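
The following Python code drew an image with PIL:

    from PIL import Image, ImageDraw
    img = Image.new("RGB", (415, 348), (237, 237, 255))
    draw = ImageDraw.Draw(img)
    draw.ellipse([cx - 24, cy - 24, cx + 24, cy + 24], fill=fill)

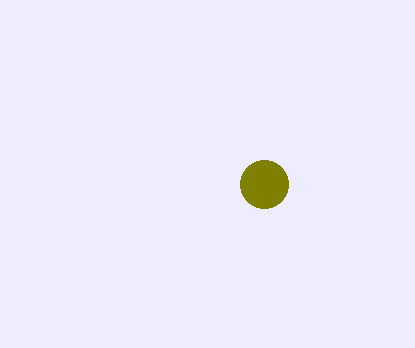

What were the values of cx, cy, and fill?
cx = 264; cy = 184; fill = 'olive'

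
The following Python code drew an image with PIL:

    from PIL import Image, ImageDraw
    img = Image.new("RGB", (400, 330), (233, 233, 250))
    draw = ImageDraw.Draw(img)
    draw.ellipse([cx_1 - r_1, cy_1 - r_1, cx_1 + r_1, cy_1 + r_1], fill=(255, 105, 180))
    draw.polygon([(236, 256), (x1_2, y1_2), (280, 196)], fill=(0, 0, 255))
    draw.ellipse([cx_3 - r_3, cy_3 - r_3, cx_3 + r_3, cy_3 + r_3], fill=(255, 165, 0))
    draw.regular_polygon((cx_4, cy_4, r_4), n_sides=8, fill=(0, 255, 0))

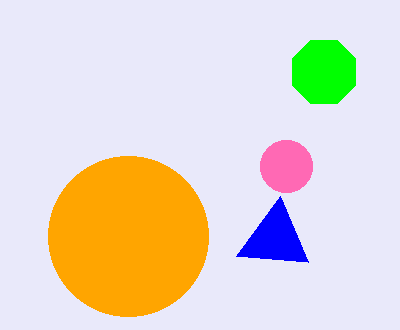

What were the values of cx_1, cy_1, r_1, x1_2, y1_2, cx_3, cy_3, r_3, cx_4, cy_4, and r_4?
cx_1 = 286; cy_1 = 166; r_1 = 26; x1_2 = 308; y1_2 = 262; cx_3 = 128; cy_3 = 236; r_3 = 80; cx_4 = 324; cy_4 = 72; r_4 = 34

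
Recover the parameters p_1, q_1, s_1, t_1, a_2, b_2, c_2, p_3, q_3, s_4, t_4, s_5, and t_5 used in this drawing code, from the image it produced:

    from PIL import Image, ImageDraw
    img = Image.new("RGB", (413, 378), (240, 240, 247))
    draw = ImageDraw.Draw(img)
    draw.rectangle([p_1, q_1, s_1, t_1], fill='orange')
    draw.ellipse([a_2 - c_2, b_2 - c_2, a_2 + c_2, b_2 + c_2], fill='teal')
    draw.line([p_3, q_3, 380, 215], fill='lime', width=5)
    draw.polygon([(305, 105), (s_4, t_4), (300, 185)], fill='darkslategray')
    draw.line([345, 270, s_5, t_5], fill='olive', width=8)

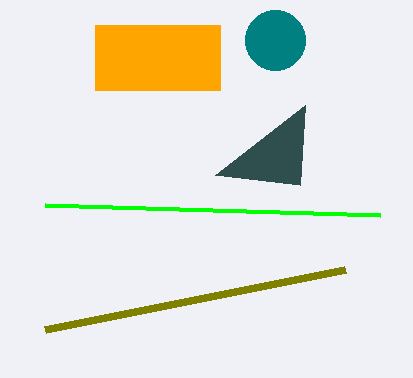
p_1 = 95
q_1 = 25
s_1 = 220
t_1 = 90
a_2 = 275
b_2 = 40
c_2 = 30
p_3 = 45
q_3 = 205
s_4 = 215
t_4 = 175
s_5 = 45
t_5 = 330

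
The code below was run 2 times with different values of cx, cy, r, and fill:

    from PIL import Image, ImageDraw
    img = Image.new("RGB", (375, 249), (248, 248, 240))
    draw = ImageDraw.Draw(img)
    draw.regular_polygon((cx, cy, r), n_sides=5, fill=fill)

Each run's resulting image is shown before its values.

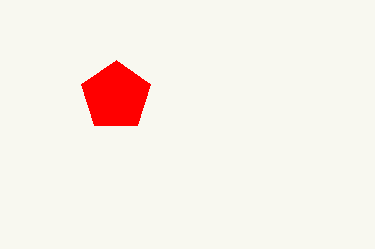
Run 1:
cx = 116, cy = 96, r = 36, fill = 'red'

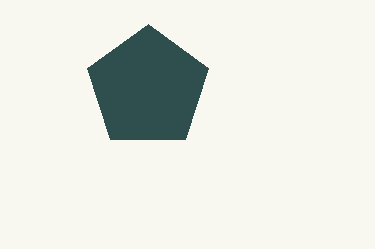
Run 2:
cx = 148
cy = 88
r = 64
fill = 'darkslategray'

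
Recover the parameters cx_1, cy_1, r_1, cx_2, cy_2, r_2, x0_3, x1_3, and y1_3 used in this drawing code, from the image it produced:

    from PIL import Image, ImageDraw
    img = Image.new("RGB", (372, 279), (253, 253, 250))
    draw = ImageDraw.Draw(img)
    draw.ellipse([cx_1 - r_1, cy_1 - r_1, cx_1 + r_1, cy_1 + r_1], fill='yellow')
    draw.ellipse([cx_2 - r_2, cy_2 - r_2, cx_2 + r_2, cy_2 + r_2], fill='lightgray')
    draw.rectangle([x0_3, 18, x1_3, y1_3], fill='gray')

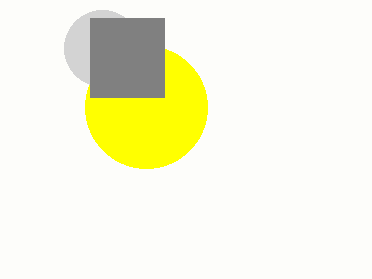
cx_1 = 146, cy_1 = 107, r_1 = 61, cx_2 = 102, cy_2 = 48, r_2 = 38, x0_3 = 90, x1_3 = 164, y1_3 = 97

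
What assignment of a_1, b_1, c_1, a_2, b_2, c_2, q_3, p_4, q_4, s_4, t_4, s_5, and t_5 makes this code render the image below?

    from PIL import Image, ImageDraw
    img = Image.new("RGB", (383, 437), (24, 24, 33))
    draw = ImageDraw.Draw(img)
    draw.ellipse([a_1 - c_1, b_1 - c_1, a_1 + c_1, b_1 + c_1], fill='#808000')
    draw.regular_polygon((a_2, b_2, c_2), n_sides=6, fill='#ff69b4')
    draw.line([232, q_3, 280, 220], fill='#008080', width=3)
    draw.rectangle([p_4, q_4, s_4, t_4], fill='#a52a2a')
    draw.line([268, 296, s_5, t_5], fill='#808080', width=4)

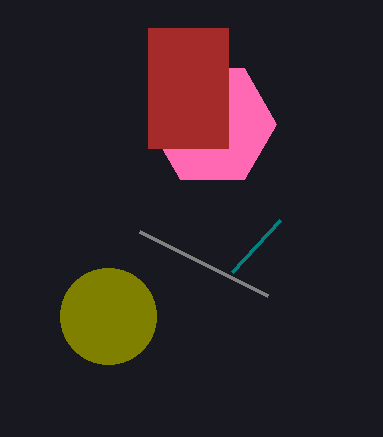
a_1 = 108; b_1 = 316; c_1 = 48; a_2 = 212; b_2 = 124; c_2 = 64; q_3 = 272; p_4 = 148; q_4 = 28; s_4 = 228; t_4 = 148; s_5 = 140; t_5 = 232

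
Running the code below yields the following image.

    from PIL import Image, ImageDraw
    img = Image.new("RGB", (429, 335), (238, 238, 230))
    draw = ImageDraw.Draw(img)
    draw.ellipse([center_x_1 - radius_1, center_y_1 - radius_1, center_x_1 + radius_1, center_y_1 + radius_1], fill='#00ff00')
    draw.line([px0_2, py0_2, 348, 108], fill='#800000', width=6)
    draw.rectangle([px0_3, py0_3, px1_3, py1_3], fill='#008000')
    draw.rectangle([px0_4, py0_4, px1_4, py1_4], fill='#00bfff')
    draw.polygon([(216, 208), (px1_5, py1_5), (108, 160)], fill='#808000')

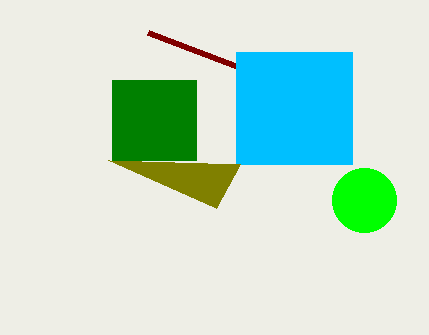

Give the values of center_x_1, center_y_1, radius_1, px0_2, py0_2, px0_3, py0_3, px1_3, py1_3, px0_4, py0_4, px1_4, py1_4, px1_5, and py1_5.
center_x_1 = 364, center_y_1 = 200, radius_1 = 32, px0_2 = 148, py0_2 = 32, px0_3 = 112, py0_3 = 80, px1_3 = 196, py1_3 = 160, px0_4 = 236, py0_4 = 52, px1_4 = 352, py1_4 = 164, px1_5 = 240, py1_5 = 164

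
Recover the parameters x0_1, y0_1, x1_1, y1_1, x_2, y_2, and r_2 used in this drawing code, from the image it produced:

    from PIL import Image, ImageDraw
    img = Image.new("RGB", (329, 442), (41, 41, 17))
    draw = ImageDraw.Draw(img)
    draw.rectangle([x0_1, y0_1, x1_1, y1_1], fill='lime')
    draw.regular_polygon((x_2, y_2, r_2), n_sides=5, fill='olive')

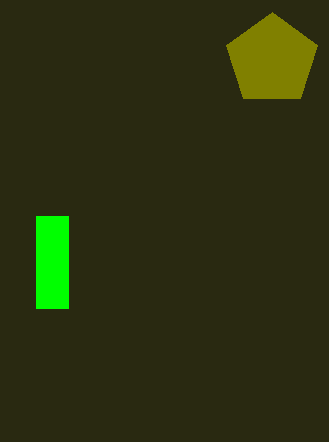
x0_1 = 36, y0_1 = 216, x1_1 = 68, y1_1 = 308, x_2 = 272, y_2 = 60, r_2 = 48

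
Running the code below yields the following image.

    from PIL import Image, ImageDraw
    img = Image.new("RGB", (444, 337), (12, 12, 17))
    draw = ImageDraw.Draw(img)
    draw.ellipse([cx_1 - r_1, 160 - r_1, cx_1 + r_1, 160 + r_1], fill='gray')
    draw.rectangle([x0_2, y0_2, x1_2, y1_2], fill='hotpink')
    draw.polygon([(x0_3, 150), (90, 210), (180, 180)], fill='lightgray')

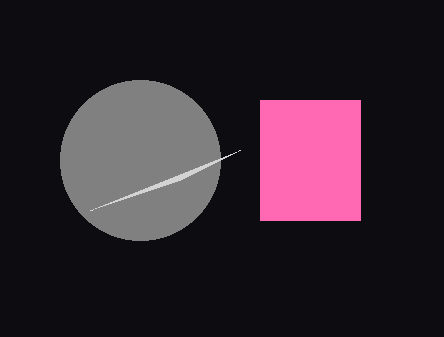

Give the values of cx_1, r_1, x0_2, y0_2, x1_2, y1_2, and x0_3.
cx_1 = 140, r_1 = 80, x0_2 = 260, y0_2 = 100, x1_2 = 360, y1_2 = 220, x0_3 = 240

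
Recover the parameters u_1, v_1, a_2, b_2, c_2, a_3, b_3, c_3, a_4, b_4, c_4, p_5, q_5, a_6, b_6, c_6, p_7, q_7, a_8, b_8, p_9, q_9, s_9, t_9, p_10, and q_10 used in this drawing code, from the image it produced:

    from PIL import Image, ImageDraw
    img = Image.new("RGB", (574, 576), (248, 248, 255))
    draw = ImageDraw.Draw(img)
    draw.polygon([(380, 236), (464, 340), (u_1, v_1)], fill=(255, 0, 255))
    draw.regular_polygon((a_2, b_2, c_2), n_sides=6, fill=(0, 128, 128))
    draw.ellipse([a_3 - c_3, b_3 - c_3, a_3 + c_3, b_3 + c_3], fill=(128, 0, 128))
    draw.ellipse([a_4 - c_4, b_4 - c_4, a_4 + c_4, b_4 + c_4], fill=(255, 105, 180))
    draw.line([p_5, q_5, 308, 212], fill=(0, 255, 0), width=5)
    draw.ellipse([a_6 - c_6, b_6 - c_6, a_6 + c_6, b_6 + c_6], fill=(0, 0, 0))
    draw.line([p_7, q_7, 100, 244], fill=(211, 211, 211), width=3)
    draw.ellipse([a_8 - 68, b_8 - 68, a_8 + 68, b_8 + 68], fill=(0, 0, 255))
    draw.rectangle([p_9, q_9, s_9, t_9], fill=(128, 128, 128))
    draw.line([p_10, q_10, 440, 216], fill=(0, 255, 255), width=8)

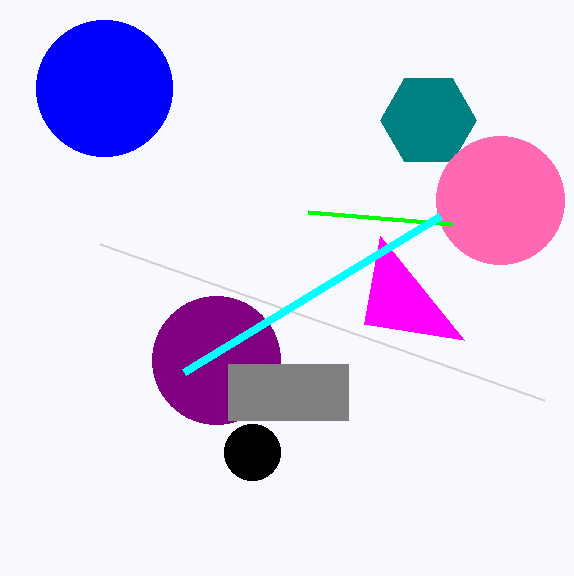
u_1 = 364; v_1 = 324; a_2 = 428; b_2 = 120; c_2 = 48; a_3 = 216; b_3 = 360; c_3 = 64; a_4 = 500; b_4 = 200; c_4 = 64; p_5 = 452; q_5 = 224; a_6 = 252; b_6 = 452; c_6 = 28; p_7 = 544; q_7 = 400; a_8 = 104; b_8 = 88; p_9 = 228; q_9 = 364; s_9 = 348; t_9 = 420; p_10 = 184; q_10 = 372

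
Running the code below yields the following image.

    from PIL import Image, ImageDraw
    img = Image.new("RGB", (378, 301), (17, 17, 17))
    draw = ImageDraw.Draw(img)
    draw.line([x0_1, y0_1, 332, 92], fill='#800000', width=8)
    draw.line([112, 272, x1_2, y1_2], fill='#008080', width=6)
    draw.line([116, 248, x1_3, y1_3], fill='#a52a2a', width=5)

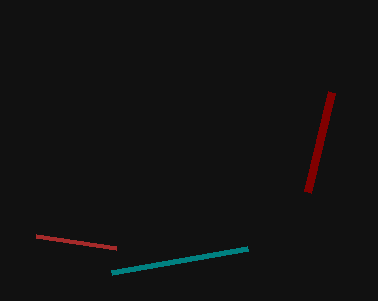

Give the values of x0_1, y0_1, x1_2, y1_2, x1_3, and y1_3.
x0_1 = 308
y0_1 = 192
x1_2 = 248
y1_2 = 248
x1_3 = 36
y1_3 = 236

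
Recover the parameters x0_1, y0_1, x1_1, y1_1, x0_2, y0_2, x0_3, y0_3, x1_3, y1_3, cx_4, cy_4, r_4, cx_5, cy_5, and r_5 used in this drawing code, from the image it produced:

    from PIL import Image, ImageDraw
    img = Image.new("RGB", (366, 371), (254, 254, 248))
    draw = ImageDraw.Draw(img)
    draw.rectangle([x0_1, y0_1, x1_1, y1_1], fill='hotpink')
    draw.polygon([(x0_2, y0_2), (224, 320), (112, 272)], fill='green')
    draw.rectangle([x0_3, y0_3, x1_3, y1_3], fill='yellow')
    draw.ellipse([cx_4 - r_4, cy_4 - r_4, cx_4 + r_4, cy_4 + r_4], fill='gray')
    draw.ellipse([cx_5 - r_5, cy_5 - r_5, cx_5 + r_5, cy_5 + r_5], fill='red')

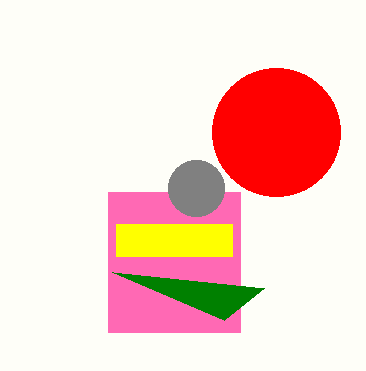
x0_1 = 108; y0_1 = 192; x1_1 = 240; y1_1 = 332; x0_2 = 264; y0_2 = 288; x0_3 = 116; y0_3 = 224; x1_3 = 232; y1_3 = 256; cx_4 = 196; cy_4 = 188; r_4 = 28; cx_5 = 276; cy_5 = 132; r_5 = 64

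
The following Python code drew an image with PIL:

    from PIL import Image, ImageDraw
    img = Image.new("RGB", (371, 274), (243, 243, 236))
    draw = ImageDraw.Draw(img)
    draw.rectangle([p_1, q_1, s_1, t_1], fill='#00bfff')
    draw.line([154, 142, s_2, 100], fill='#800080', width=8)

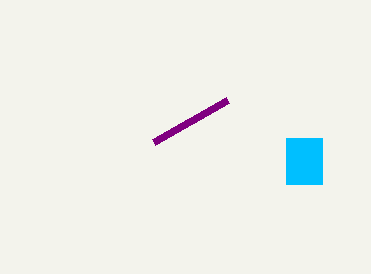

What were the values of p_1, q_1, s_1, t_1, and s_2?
p_1 = 286, q_1 = 138, s_1 = 322, t_1 = 184, s_2 = 228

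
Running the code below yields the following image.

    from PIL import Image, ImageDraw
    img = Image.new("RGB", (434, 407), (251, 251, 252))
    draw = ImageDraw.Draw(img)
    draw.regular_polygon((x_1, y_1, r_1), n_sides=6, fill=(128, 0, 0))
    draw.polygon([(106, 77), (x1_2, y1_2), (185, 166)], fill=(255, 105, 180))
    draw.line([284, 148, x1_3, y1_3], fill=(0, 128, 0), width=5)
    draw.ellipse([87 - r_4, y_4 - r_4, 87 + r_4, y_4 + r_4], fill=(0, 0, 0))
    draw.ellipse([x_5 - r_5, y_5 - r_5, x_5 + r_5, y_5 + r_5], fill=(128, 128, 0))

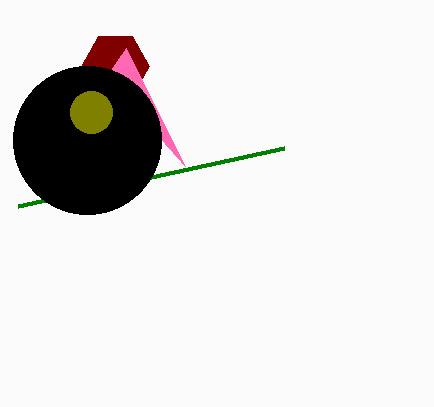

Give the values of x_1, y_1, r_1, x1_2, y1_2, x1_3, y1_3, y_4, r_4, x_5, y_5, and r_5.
x_1 = 115; y_1 = 66; r_1 = 34; x1_2 = 126; y1_2 = 48; x1_3 = 18; y1_3 = 206; y_4 = 140; r_4 = 74; x_5 = 91; y_5 = 112; r_5 = 21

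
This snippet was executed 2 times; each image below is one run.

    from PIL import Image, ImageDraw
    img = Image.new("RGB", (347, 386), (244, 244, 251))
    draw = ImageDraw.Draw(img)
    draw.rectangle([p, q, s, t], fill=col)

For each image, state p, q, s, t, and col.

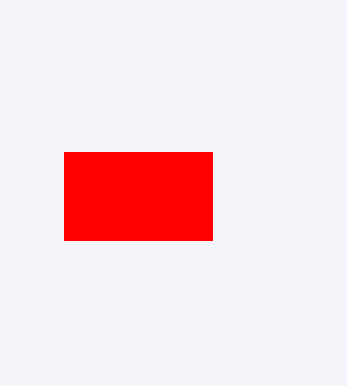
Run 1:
p = 64
q = 152
s = 212
t = 240
col = 'red'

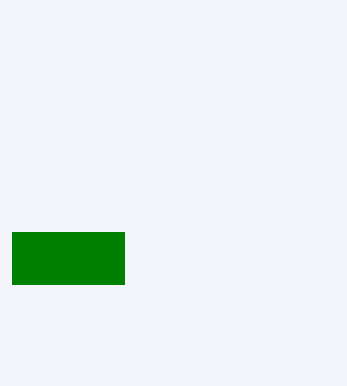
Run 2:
p = 12, q = 232, s = 124, t = 284, col = 'green'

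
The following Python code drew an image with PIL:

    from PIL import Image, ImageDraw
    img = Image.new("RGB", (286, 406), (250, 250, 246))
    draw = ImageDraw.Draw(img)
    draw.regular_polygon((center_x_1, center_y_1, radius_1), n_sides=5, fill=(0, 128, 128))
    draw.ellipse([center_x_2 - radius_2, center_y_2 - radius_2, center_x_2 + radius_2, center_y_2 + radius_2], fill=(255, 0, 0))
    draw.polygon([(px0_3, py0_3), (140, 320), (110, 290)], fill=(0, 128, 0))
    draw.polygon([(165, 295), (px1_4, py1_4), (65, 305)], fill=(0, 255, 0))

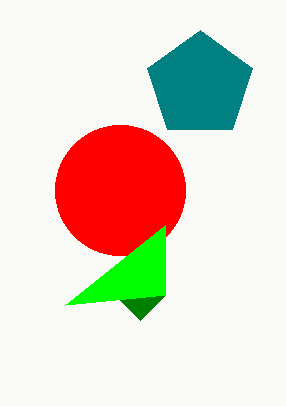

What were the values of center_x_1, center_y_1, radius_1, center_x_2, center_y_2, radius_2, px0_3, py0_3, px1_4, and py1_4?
center_x_1 = 200
center_y_1 = 85
radius_1 = 55
center_x_2 = 120
center_y_2 = 190
radius_2 = 65
px0_3 = 165
py0_3 = 295
px1_4 = 165
py1_4 = 225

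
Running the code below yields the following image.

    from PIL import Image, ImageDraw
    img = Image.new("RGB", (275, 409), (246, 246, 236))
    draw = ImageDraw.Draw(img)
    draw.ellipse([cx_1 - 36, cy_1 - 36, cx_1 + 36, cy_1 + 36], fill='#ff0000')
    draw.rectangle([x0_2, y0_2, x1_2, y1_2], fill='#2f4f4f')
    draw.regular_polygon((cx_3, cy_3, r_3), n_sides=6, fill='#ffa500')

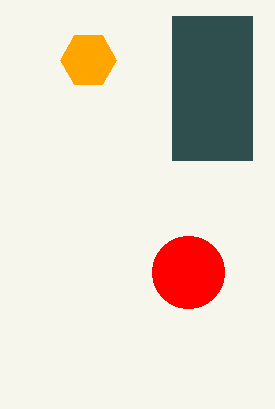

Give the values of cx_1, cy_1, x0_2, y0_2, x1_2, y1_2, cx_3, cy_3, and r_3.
cx_1 = 188
cy_1 = 272
x0_2 = 172
y0_2 = 16
x1_2 = 252
y1_2 = 160
cx_3 = 88
cy_3 = 60
r_3 = 28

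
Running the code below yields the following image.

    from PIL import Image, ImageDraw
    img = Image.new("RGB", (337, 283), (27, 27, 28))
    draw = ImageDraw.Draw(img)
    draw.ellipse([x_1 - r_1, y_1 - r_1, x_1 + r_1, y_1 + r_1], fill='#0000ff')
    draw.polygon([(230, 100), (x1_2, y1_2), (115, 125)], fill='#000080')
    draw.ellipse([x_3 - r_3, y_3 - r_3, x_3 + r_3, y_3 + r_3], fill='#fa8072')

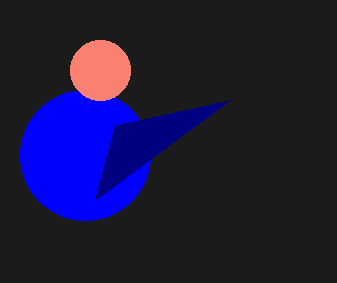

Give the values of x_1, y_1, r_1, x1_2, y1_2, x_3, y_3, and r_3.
x_1 = 85
y_1 = 155
r_1 = 65
x1_2 = 95
y1_2 = 200
x_3 = 100
y_3 = 70
r_3 = 30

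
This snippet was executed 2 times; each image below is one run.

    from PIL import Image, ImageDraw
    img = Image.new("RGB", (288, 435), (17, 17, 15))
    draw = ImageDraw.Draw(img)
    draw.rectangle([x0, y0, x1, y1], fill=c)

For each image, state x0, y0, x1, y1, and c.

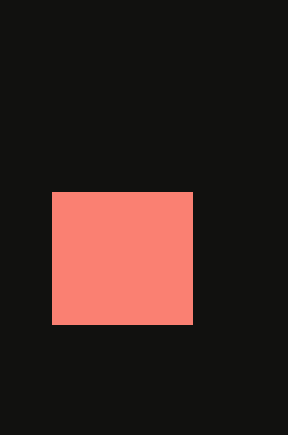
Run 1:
x0 = 52
y0 = 192
x1 = 192
y1 = 324
c = 'salmon'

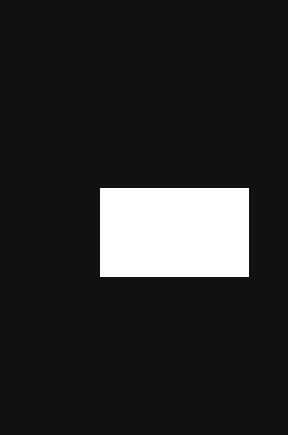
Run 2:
x0 = 100, y0 = 188, x1 = 248, y1 = 276, c = 'white'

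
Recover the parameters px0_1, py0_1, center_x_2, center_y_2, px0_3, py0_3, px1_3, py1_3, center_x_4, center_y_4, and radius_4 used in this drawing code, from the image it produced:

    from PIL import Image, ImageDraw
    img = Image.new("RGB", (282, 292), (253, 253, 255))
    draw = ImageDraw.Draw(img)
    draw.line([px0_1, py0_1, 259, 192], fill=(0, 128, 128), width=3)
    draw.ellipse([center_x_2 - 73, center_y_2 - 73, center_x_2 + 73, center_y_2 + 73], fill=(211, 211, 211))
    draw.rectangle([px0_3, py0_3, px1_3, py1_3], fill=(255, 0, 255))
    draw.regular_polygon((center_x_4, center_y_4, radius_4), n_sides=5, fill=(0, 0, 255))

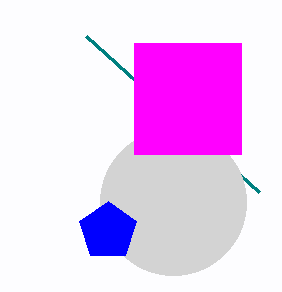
px0_1 = 86, py0_1 = 36, center_x_2 = 173, center_y_2 = 202, px0_3 = 134, py0_3 = 43, px1_3 = 241, py1_3 = 154, center_x_4 = 108, center_y_4 = 231, radius_4 = 30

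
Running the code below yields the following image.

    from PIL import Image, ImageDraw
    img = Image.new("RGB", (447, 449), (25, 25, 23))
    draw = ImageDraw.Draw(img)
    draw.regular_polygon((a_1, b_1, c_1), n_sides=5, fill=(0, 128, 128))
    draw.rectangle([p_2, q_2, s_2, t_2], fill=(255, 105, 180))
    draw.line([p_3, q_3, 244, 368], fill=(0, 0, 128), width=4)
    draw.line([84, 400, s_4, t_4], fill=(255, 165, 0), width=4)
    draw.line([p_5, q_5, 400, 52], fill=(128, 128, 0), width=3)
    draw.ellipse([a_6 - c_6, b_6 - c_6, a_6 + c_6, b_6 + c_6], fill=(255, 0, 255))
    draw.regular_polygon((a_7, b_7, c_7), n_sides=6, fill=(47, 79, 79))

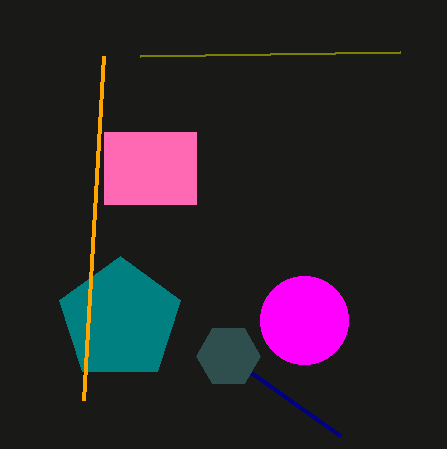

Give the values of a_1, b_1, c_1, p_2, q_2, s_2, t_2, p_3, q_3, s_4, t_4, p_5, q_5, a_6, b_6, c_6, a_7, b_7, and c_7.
a_1 = 120; b_1 = 320; c_1 = 64; p_2 = 104; q_2 = 132; s_2 = 196; t_2 = 204; p_3 = 340; q_3 = 436; s_4 = 104; t_4 = 56; p_5 = 140; q_5 = 56; a_6 = 304; b_6 = 320; c_6 = 44; a_7 = 228; b_7 = 356; c_7 = 32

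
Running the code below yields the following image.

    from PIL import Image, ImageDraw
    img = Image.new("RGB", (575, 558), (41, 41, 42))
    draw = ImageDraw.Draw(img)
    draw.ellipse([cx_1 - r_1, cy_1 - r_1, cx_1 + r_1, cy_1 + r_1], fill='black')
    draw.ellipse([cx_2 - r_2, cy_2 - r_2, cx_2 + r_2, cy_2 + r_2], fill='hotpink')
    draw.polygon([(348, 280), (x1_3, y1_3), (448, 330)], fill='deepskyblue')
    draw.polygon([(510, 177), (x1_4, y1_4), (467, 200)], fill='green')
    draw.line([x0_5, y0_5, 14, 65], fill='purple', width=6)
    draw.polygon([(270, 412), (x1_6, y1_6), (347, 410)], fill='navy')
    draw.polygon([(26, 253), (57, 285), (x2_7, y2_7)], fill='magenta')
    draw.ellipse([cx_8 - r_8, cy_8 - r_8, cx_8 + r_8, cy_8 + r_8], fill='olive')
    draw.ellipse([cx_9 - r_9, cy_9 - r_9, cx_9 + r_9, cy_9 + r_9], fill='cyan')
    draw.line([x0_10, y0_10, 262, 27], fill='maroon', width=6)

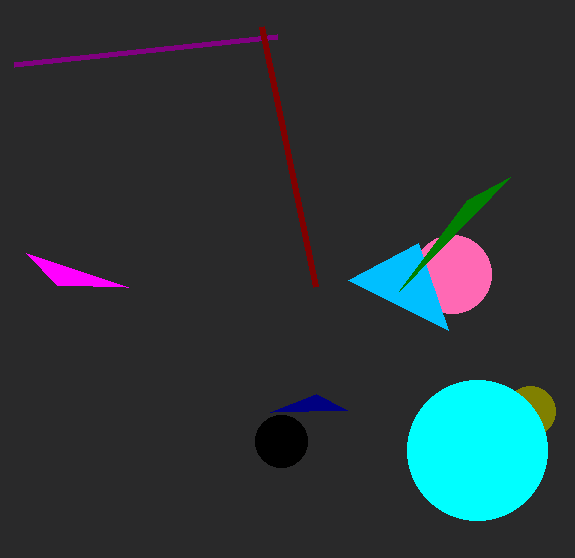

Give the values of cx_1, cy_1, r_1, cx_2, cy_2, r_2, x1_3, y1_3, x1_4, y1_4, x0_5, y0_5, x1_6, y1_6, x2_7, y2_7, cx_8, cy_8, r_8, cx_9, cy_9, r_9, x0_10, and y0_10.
cx_1 = 281; cy_1 = 441; r_1 = 26; cx_2 = 452; cy_2 = 274; r_2 = 39; x1_3 = 418; y1_3 = 243; x1_4 = 399; y1_4 = 291; x0_5 = 277; y0_5 = 37; x1_6 = 316; y1_6 = 394; x2_7 = 128; y2_7 = 287; cx_8 = 530; cy_8 = 411; r_8 = 25; cx_9 = 477; cy_9 = 450; r_9 = 70; x0_10 = 316; y0_10 = 287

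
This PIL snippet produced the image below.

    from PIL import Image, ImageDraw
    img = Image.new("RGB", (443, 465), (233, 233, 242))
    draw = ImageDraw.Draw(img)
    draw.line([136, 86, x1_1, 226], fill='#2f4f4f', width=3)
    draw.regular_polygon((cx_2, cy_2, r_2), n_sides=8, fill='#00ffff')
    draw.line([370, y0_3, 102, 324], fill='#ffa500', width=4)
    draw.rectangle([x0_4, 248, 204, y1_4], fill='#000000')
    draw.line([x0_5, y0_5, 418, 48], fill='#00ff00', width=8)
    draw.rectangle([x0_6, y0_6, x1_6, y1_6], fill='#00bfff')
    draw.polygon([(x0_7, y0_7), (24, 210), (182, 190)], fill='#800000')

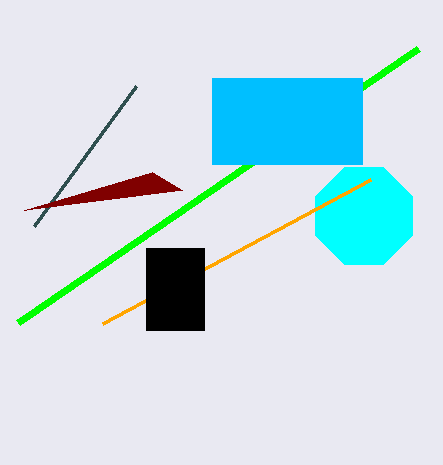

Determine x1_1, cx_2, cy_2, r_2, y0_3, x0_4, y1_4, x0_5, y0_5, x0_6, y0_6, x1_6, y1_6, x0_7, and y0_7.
x1_1 = 34; cx_2 = 364; cy_2 = 216; r_2 = 52; y0_3 = 180; x0_4 = 146; y1_4 = 330; x0_5 = 18; y0_5 = 322; x0_6 = 212; y0_6 = 78; x1_6 = 362; y1_6 = 164; x0_7 = 152; y0_7 = 172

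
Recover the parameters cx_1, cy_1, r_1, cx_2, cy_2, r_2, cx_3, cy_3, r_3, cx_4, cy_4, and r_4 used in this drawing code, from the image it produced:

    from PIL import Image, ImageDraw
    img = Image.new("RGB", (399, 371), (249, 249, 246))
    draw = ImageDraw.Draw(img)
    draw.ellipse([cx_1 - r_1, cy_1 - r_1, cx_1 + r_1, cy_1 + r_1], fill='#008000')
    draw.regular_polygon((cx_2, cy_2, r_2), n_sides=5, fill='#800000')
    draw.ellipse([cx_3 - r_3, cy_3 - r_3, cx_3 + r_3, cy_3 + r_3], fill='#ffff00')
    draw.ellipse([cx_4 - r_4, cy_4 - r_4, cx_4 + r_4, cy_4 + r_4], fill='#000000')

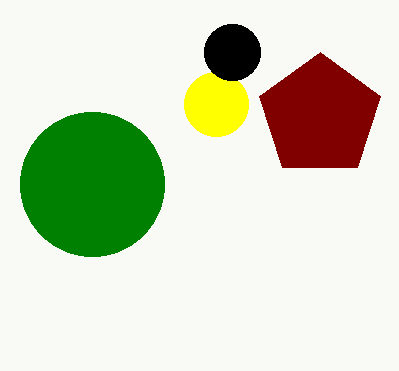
cx_1 = 92, cy_1 = 184, r_1 = 72, cx_2 = 320, cy_2 = 116, r_2 = 64, cx_3 = 216, cy_3 = 104, r_3 = 32, cx_4 = 232, cy_4 = 52, r_4 = 28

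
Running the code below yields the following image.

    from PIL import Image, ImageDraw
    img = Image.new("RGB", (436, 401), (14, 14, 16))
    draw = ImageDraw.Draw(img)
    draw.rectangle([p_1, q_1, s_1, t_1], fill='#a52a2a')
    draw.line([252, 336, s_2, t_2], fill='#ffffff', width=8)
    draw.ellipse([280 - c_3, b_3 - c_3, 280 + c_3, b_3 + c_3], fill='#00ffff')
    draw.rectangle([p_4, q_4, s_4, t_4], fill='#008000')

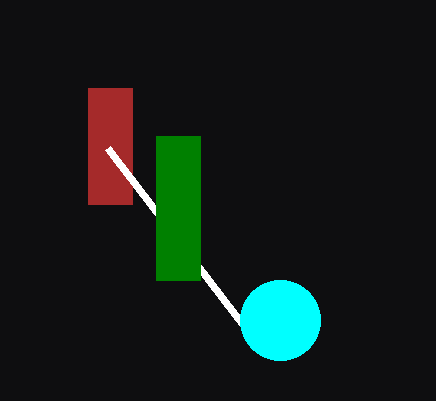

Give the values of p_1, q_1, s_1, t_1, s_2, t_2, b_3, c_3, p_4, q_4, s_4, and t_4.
p_1 = 88, q_1 = 88, s_1 = 132, t_1 = 204, s_2 = 108, t_2 = 148, b_3 = 320, c_3 = 40, p_4 = 156, q_4 = 136, s_4 = 200, t_4 = 280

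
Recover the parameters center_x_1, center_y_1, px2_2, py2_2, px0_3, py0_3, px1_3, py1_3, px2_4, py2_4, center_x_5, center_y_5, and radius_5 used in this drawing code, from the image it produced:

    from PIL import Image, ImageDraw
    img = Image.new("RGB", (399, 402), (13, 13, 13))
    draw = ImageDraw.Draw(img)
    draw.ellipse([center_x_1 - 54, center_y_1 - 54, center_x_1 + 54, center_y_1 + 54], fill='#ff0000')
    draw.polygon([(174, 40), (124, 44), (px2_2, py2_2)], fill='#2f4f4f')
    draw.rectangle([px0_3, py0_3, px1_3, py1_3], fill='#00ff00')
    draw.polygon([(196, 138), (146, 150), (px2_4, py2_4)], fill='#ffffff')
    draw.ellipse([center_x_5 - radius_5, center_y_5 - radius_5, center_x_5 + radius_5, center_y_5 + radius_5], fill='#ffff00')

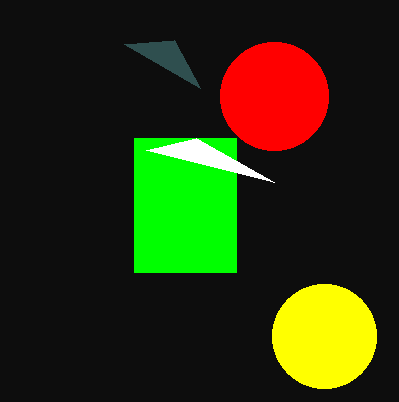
center_x_1 = 274; center_y_1 = 96; px2_2 = 200; py2_2 = 88; px0_3 = 134; py0_3 = 138; px1_3 = 236; py1_3 = 272; px2_4 = 274; py2_4 = 182; center_x_5 = 324; center_y_5 = 336; radius_5 = 52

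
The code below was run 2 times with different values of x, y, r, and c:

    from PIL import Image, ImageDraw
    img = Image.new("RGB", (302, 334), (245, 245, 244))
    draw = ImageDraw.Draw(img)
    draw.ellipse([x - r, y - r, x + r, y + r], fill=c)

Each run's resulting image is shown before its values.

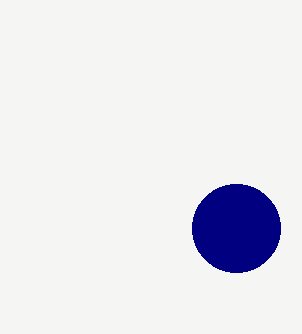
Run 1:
x = 236; y = 228; r = 44; c = 'navy'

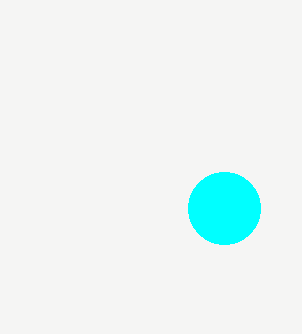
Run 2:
x = 224
y = 208
r = 36
c = 'cyan'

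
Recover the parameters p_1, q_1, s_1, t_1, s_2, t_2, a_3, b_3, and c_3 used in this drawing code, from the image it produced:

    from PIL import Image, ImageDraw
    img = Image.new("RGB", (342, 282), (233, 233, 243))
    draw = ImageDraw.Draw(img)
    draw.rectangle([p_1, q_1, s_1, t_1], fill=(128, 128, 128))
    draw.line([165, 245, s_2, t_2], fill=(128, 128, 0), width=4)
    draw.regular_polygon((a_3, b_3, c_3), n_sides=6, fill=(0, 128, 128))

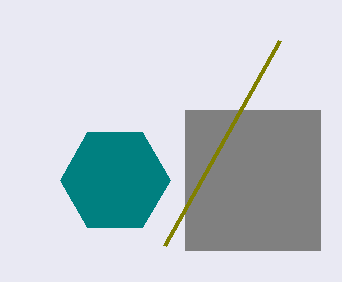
p_1 = 185
q_1 = 110
s_1 = 320
t_1 = 250
s_2 = 280
t_2 = 40
a_3 = 115
b_3 = 180
c_3 = 55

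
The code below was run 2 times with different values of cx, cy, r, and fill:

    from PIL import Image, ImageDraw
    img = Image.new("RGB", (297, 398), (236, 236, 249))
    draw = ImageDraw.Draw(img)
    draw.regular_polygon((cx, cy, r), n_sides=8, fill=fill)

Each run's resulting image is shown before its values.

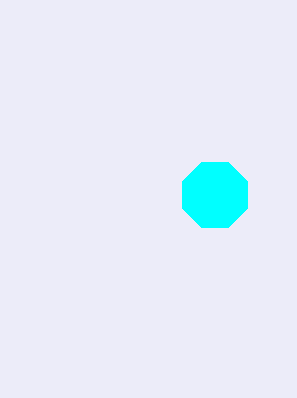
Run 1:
cx = 215, cy = 195, r = 35, fill = 'cyan'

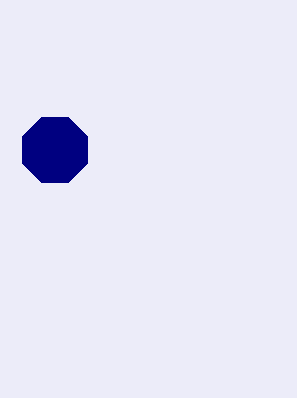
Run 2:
cx = 55
cy = 150
r = 35
fill = 'navy'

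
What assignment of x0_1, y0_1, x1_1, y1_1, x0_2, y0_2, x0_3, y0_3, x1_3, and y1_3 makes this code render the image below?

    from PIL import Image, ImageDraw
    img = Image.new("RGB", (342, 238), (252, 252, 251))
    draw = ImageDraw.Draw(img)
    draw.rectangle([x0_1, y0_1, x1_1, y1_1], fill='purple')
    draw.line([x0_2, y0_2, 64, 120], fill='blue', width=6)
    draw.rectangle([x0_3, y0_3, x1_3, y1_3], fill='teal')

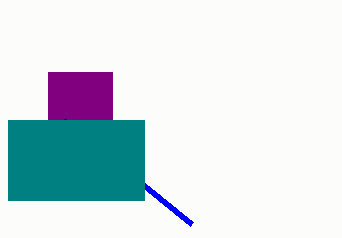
x0_1 = 48, y0_1 = 72, x1_1 = 112, y1_1 = 120, x0_2 = 192, y0_2 = 224, x0_3 = 8, y0_3 = 120, x1_3 = 144, y1_3 = 200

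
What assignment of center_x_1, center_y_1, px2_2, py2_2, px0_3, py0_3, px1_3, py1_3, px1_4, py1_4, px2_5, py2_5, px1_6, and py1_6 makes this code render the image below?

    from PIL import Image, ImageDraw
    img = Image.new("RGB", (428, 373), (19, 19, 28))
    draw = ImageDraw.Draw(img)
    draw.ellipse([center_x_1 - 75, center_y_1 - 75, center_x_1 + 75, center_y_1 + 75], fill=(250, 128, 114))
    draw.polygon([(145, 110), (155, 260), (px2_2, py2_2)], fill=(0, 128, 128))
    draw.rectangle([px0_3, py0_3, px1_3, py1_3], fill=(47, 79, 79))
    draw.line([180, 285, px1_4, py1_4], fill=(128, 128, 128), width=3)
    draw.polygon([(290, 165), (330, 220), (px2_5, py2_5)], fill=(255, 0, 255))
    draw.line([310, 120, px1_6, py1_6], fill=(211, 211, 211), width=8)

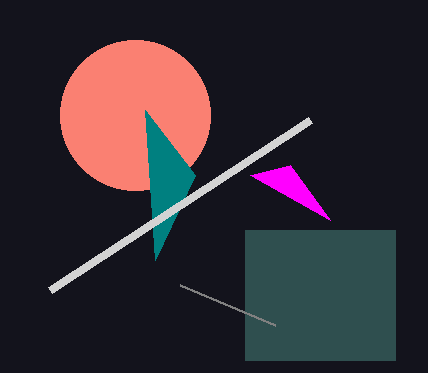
center_x_1 = 135, center_y_1 = 115, px2_2 = 195, py2_2 = 175, px0_3 = 245, py0_3 = 230, px1_3 = 395, py1_3 = 360, px1_4 = 275, py1_4 = 325, px2_5 = 250, py2_5 = 175, px1_6 = 50, py1_6 = 290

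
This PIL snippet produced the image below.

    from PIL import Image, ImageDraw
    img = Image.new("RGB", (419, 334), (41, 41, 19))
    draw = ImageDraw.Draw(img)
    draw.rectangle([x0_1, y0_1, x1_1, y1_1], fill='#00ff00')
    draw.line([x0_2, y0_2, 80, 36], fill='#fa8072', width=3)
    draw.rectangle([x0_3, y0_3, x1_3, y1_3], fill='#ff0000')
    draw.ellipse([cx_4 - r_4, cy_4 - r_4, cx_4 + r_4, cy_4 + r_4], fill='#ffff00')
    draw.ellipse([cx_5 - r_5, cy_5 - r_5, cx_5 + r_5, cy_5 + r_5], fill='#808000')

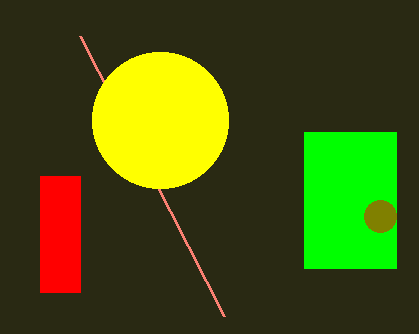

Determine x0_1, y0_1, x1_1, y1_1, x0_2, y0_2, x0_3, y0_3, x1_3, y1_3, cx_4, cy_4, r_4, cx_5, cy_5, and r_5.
x0_1 = 304; y0_1 = 132; x1_1 = 396; y1_1 = 268; x0_2 = 224; y0_2 = 316; x0_3 = 40; y0_3 = 176; x1_3 = 80; y1_3 = 292; cx_4 = 160; cy_4 = 120; r_4 = 68; cx_5 = 380; cy_5 = 216; r_5 = 16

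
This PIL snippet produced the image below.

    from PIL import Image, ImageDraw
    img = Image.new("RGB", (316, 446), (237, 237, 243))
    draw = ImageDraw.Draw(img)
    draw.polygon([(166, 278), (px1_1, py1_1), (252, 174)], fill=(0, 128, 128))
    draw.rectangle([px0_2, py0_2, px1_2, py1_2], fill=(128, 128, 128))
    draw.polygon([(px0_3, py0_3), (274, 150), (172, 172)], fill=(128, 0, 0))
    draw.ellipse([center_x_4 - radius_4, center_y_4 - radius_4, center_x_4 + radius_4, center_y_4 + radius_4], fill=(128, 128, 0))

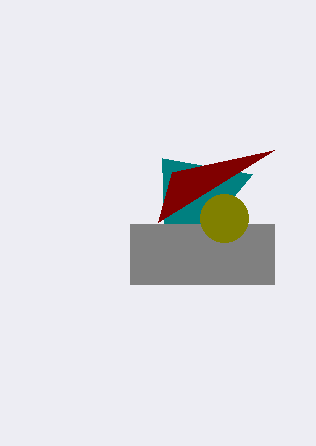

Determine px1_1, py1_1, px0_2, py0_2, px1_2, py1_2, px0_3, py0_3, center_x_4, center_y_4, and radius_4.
px1_1 = 162, py1_1 = 158, px0_2 = 130, py0_2 = 224, px1_2 = 274, py1_2 = 284, px0_3 = 158, py0_3 = 222, center_x_4 = 224, center_y_4 = 218, radius_4 = 24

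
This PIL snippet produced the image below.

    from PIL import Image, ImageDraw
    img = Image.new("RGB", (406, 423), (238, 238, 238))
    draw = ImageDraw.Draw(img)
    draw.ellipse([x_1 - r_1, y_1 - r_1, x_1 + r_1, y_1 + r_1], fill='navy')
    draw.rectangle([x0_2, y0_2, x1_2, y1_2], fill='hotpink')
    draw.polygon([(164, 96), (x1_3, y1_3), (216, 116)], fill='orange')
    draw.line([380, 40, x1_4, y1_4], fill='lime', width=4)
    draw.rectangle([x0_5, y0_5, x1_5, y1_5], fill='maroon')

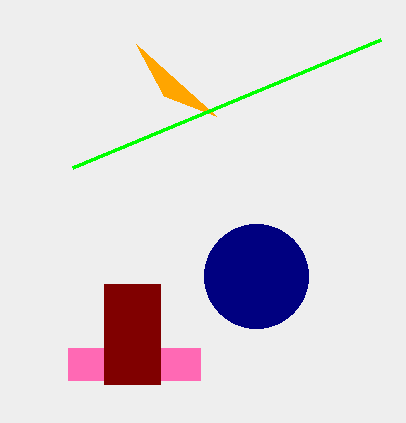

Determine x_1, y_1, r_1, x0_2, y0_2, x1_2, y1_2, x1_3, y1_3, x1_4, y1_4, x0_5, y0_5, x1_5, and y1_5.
x_1 = 256; y_1 = 276; r_1 = 52; x0_2 = 68; y0_2 = 348; x1_2 = 200; y1_2 = 380; x1_3 = 136; y1_3 = 44; x1_4 = 72; y1_4 = 168; x0_5 = 104; y0_5 = 284; x1_5 = 160; y1_5 = 384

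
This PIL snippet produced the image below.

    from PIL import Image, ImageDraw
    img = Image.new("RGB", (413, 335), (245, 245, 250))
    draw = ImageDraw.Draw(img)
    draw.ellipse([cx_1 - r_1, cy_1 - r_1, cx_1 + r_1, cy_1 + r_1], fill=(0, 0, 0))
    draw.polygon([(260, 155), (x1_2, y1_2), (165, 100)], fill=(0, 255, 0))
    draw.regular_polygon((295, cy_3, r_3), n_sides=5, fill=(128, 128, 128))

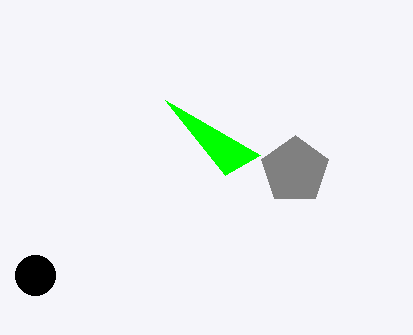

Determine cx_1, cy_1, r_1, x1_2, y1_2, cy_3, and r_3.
cx_1 = 35; cy_1 = 275; r_1 = 20; x1_2 = 225; y1_2 = 175; cy_3 = 170; r_3 = 35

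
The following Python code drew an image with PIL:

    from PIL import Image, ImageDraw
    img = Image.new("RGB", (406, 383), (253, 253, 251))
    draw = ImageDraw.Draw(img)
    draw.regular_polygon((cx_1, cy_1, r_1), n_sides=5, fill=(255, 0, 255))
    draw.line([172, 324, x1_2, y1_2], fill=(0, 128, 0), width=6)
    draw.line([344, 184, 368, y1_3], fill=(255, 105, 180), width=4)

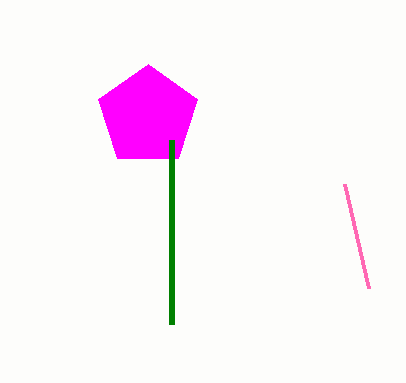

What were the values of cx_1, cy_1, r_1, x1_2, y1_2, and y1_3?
cx_1 = 148
cy_1 = 116
r_1 = 52
x1_2 = 172
y1_2 = 140
y1_3 = 288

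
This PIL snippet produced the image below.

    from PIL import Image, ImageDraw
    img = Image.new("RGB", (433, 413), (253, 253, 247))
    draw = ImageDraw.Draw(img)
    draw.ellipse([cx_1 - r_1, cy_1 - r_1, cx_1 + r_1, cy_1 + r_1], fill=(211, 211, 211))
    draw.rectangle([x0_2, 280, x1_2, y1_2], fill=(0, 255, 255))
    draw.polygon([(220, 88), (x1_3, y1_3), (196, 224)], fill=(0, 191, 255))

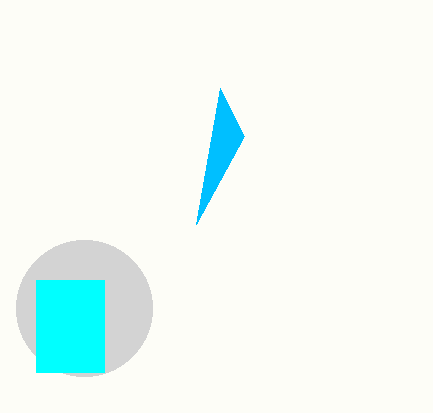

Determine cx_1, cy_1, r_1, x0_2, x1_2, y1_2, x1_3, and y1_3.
cx_1 = 84, cy_1 = 308, r_1 = 68, x0_2 = 36, x1_2 = 104, y1_2 = 372, x1_3 = 244, y1_3 = 136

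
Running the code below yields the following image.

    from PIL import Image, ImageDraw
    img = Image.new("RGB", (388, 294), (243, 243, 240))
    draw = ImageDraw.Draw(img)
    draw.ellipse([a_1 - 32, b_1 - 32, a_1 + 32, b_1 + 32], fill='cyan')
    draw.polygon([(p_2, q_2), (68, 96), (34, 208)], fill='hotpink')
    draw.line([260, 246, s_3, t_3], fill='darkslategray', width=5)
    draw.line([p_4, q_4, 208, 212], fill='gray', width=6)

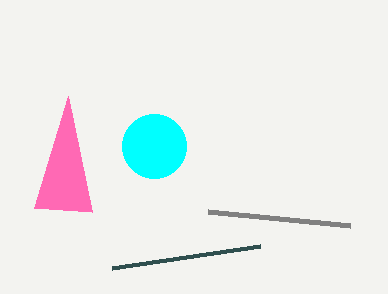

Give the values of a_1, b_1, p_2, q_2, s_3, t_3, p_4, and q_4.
a_1 = 154, b_1 = 146, p_2 = 92, q_2 = 212, s_3 = 112, t_3 = 268, p_4 = 350, q_4 = 226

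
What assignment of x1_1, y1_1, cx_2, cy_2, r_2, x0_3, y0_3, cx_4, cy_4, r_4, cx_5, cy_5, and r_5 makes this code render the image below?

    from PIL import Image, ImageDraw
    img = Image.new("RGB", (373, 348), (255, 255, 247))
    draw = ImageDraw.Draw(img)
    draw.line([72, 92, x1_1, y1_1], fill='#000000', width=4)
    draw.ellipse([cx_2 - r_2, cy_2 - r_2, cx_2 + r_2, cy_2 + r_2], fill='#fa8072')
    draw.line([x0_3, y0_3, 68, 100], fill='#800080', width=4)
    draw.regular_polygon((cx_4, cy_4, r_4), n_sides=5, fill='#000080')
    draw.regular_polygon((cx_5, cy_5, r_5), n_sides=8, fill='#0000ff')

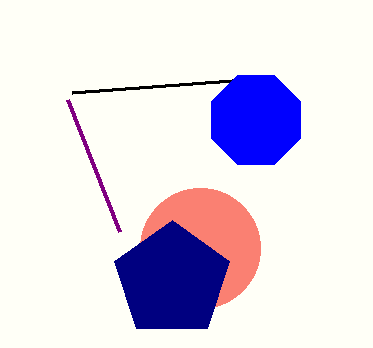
x1_1 = 232, y1_1 = 80, cx_2 = 200, cy_2 = 248, r_2 = 60, x0_3 = 120, y0_3 = 232, cx_4 = 172, cy_4 = 280, r_4 = 60, cx_5 = 256, cy_5 = 120, r_5 = 48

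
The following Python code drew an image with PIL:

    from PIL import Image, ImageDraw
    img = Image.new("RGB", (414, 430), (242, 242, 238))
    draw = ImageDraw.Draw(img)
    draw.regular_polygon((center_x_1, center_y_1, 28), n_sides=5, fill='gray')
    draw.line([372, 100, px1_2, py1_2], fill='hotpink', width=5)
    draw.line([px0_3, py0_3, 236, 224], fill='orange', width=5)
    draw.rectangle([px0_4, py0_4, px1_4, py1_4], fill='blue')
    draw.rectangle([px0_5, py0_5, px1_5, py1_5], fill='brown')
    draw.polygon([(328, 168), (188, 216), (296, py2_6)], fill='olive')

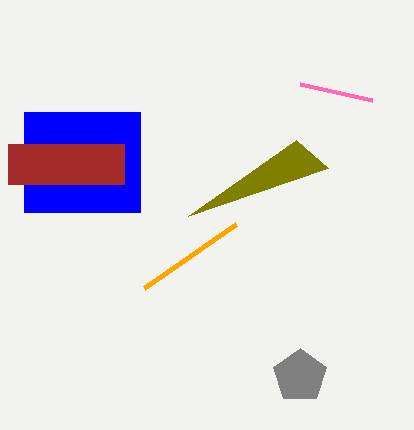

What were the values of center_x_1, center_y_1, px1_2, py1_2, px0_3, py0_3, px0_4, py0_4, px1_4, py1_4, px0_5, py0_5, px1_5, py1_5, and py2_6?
center_x_1 = 300; center_y_1 = 376; px1_2 = 300; py1_2 = 84; px0_3 = 144; py0_3 = 288; px0_4 = 24; py0_4 = 112; px1_4 = 140; py1_4 = 212; px0_5 = 8; py0_5 = 144; px1_5 = 124; py1_5 = 184; py2_6 = 140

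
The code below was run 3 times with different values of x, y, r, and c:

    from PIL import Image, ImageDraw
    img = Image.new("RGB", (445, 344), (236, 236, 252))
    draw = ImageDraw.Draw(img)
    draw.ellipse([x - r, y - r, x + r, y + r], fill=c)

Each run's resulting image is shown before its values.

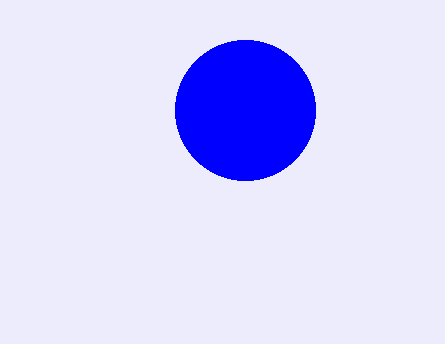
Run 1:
x = 245, y = 110, r = 70, c = 'blue'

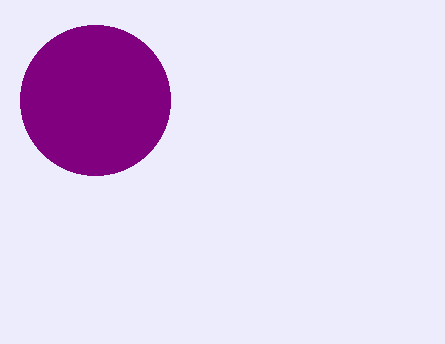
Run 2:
x = 95; y = 100; r = 75; c = 'purple'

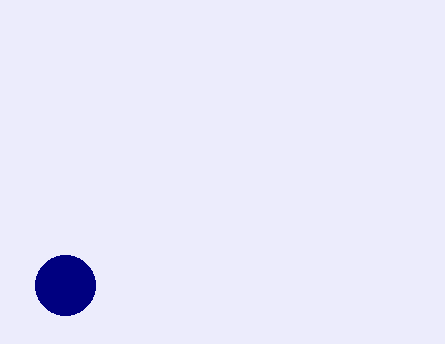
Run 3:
x = 65; y = 285; r = 30; c = 'navy'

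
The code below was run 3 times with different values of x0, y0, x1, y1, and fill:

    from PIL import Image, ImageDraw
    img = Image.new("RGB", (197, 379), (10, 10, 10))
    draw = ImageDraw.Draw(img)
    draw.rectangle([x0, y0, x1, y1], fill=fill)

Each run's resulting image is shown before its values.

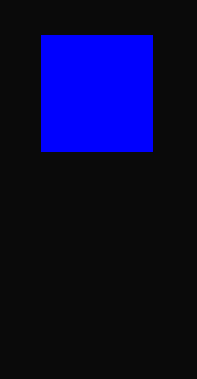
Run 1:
x0 = 41, y0 = 35, x1 = 152, y1 = 151, fill = 'blue'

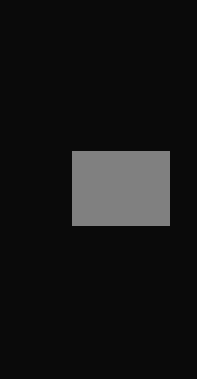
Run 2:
x0 = 72, y0 = 151, x1 = 169, y1 = 225, fill = 'gray'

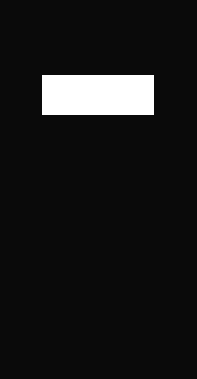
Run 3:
x0 = 42
y0 = 75
x1 = 153
y1 = 114
fill = 'white'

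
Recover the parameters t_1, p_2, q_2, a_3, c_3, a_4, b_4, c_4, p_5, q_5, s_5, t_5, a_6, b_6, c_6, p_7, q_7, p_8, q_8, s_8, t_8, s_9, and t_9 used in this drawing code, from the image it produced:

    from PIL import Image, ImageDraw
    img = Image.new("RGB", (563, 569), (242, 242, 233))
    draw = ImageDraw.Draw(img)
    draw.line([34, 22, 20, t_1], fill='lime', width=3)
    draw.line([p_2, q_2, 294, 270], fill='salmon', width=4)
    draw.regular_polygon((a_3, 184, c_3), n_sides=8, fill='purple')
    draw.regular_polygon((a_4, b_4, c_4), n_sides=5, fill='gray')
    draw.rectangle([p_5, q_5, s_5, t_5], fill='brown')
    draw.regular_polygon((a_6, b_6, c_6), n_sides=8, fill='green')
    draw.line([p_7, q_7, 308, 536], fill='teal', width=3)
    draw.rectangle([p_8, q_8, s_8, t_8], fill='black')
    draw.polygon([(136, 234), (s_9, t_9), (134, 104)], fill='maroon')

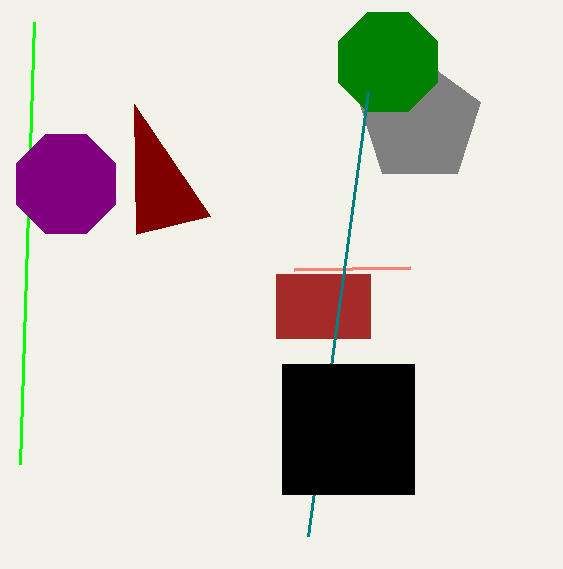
t_1 = 464; p_2 = 410; q_2 = 268; a_3 = 66; c_3 = 54; a_4 = 420; b_4 = 122; c_4 = 64; p_5 = 276; q_5 = 274; s_5 = 370; t_5 = 338; a_6 = 388; b_6 = 62; c_6 = 54; p_7 = 368; q_7 = 92; p_8 = 282; q_8 = 364; s_8 = 414; t_8 = 494; s_9 = 210; t_9 = 216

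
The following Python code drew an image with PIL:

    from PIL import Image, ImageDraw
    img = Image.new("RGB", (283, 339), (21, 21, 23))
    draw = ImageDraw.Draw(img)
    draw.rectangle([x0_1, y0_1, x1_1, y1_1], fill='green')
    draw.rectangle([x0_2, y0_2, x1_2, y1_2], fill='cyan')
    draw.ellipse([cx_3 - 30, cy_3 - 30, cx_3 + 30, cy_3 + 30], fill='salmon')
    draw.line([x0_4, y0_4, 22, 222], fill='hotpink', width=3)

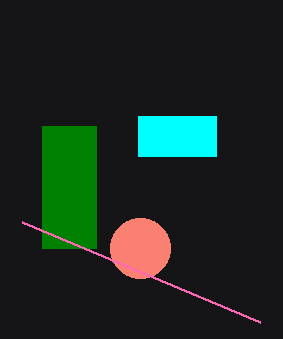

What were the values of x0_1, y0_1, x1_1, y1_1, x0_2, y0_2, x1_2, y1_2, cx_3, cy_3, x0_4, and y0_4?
x0_1 = 42
y0_1 = 126
x1_1 = 96
y1_1 = 248
x0_2 = 138
y0_2 = 116
x1_2 = 216
y1_2 = 156
cx_3 = 140
cy_3 = 248
x0_4 = 260
y0_4 = 322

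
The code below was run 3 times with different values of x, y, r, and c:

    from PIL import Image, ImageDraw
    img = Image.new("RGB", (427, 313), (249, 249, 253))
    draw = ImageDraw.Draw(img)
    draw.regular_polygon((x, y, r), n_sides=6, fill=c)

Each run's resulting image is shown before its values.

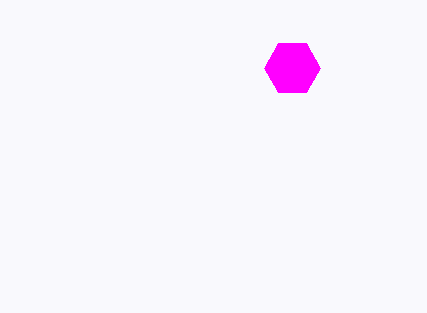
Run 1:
x = 292, y = 68, r = 28, c = 'magenta'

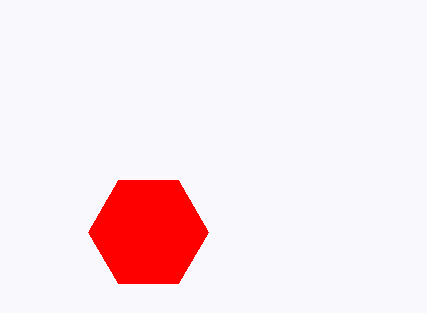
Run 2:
x = 148
y = 232
r = 60
c = 'red'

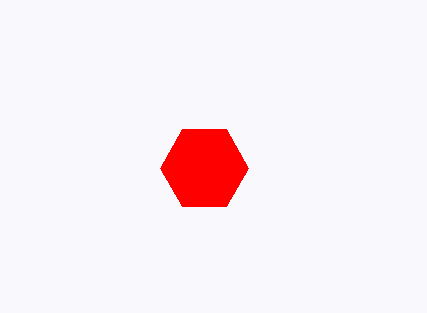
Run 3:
x = 204, y = 168, r = 44, c = 'red'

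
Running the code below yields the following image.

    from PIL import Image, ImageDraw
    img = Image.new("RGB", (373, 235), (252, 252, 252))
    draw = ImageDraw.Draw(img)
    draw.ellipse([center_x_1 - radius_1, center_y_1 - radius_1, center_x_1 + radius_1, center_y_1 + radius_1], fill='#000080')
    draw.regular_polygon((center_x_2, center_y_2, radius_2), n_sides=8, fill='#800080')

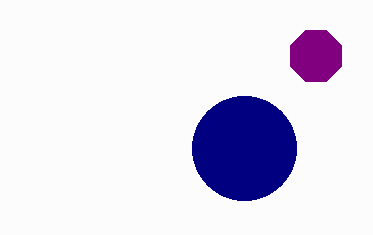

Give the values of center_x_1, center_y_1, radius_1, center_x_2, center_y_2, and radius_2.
center_x_1 = 244, center_y_1 = 148, radius_1 = 52, center_x_2 = 316, center_y_2 = 56, radius_2 = 28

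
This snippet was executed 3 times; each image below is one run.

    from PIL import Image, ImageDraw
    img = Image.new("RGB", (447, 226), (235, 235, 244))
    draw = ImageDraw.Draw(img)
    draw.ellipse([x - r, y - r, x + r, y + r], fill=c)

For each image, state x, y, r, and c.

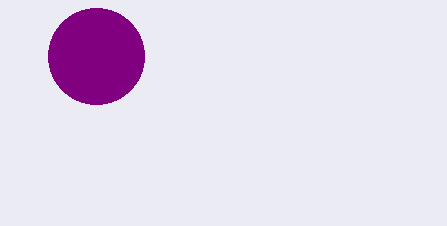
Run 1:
x = 96
y = 56
r = 48
c = 'purple'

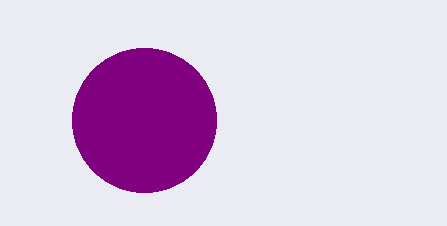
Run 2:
x = 144, y = 120, r = 72, c = 'purple'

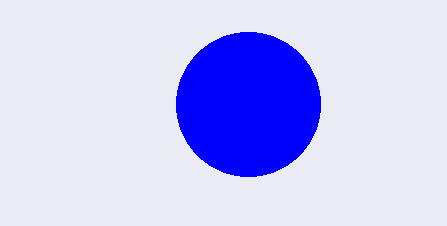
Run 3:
x = 248
y = 104
r = 72
c = 'blue'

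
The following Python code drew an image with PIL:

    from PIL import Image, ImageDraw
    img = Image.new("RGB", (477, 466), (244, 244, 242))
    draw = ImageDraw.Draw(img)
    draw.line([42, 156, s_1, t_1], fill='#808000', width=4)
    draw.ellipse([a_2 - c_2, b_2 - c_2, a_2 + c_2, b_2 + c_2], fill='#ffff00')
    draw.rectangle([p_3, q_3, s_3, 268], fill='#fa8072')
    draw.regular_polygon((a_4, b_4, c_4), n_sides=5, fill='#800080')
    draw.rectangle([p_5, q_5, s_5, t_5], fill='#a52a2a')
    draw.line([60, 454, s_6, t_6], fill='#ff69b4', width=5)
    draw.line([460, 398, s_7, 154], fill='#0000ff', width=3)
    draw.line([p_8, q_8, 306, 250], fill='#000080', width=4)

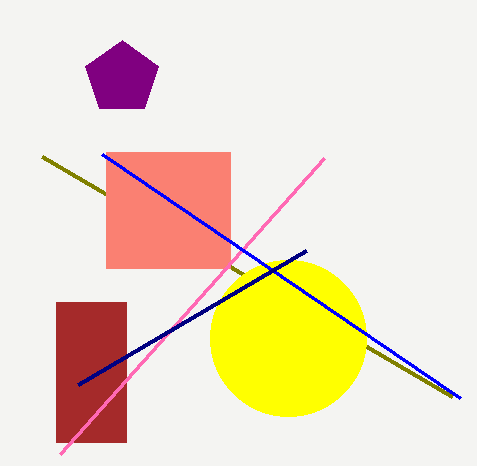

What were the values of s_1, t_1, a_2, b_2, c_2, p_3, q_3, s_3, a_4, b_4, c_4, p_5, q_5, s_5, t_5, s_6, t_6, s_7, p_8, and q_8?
s_1 = 452
t_1 = 396
a_2 = 288
b_2 = 338
c_2 = 78
p_3 = 106
q_3 = 152
s_3 = 230
a_4 = 122
b_4 = 78
c_4 = 38
p_5 = 56
q_5 = 302
s_5 = 126
t_5 = 442
s_6 = 324
t_6 = 158
s_7 = 102
p_8 = 78
q_8 = 384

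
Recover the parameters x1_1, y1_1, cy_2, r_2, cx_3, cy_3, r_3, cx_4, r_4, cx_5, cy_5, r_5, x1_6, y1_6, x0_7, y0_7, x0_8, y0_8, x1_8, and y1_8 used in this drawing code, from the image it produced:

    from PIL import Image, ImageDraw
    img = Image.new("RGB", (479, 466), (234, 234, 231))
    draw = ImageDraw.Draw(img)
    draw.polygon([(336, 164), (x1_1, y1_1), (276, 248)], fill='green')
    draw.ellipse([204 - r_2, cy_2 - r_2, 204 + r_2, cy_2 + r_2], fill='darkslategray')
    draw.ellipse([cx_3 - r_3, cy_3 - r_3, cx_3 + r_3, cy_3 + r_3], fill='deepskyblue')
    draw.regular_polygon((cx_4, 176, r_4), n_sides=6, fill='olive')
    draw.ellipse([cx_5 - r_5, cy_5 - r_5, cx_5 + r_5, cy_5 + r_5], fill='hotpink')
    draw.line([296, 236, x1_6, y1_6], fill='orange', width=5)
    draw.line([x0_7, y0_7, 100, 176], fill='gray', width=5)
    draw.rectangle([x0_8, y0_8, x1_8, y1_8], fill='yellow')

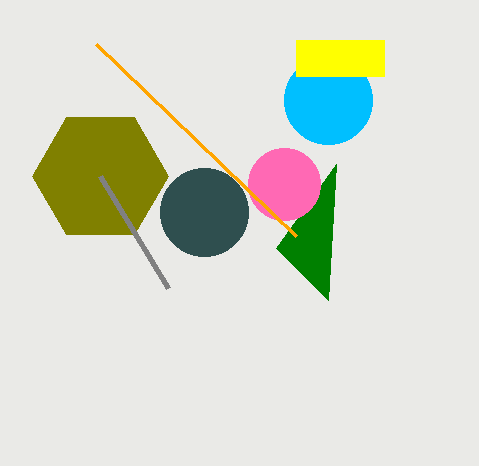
x1_1 = 328
y1_1 = 300
cy_2 = 212
r_2 = 44
cx_3 = 328
cy_3 = 100
r_3 = 44
cx_4 = 100
r_4 = 68
cx_5 = 284
cy_5 = 184
r_5 = 36
x1_6 = 96
y1_6 = 44
x0_7 = 168
y0_7 = 288
x0_8 = 296
y0_8 = 40
x1_8 = 384
y1_8 = 76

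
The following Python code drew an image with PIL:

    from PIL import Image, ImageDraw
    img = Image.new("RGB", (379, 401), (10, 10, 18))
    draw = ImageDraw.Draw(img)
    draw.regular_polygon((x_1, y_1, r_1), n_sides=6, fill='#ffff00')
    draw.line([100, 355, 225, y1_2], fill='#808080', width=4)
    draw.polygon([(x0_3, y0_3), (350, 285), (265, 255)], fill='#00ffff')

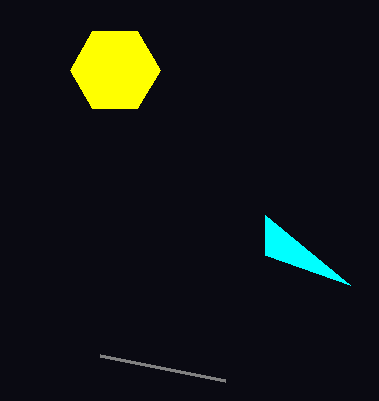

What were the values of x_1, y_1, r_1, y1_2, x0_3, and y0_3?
x_1 = 115; y_1 = 70; r_1 = 45; y1_2 = 380; x0_3 = 265; y0_3 = 215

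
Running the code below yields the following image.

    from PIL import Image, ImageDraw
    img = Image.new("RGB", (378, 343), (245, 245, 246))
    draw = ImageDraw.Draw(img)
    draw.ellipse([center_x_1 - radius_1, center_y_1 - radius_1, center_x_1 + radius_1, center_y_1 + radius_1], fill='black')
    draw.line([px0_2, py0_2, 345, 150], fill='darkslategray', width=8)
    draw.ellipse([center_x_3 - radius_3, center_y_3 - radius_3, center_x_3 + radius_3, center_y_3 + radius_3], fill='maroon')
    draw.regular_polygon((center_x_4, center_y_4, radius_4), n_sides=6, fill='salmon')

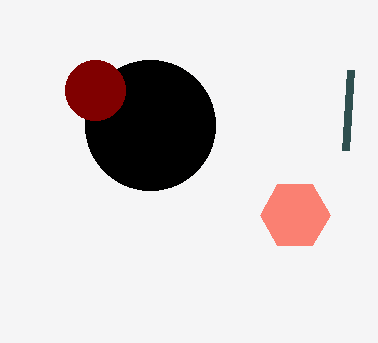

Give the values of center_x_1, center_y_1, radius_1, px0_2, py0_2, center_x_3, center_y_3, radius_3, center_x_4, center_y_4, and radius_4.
center_x_1 = 150, center_y_1 = 125, radius_1 = 65, px0_2 = 350, py0_2 = 70, center_x_3 = 95, center_y_3 = 90, radius_3 = 30, center_x_4 = 295, center_y_4 = 215, radius_4 = 35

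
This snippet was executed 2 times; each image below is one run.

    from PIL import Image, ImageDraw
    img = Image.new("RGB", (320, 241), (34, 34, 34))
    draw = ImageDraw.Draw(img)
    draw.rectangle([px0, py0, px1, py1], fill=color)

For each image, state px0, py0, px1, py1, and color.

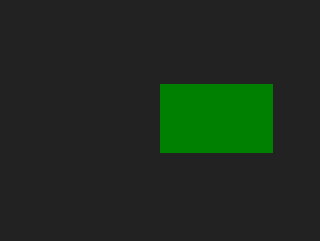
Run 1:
px0 = 160, py0 = 84, px1 = 272, py1 = 152, color = 'green'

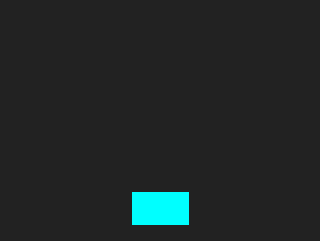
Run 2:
px0 = 132
py0 = 192
px1 = 188
py1 = 224
color = 'cyan'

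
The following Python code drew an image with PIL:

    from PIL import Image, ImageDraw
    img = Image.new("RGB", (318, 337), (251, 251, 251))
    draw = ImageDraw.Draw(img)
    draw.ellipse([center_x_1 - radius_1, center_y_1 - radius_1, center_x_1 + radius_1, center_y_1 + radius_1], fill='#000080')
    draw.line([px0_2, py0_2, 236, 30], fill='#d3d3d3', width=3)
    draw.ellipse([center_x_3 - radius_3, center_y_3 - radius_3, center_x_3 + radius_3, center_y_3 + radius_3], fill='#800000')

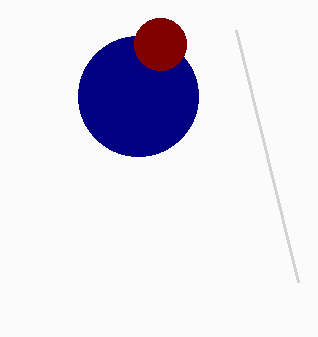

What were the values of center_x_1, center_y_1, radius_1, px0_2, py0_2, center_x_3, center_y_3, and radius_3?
center_x_1 = 138
center_y_1 = 96
radius_1 = 60
px0_2 = 298
py0_2 = 282
center_x_3 = 160
center_y_3 = 44
radius_3 = 26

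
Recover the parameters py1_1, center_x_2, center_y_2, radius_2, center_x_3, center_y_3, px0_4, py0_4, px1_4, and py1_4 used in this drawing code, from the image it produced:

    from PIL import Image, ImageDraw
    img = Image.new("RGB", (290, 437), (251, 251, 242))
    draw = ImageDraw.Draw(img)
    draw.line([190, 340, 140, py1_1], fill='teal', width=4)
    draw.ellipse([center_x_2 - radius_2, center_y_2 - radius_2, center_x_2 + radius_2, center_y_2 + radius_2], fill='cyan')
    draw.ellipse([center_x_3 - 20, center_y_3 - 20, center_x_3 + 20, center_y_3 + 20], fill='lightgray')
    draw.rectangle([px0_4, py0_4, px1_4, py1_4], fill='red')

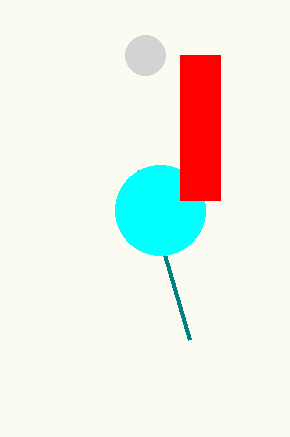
py1_1 = 170
center_x_2 = 160
center_y_2 = 210
radius_2 = 45
center_x_3 = 145
center_y_3 = 55
px0_4 = 180
py0_4 = 55
px1_4 = 220
py1_4 = 200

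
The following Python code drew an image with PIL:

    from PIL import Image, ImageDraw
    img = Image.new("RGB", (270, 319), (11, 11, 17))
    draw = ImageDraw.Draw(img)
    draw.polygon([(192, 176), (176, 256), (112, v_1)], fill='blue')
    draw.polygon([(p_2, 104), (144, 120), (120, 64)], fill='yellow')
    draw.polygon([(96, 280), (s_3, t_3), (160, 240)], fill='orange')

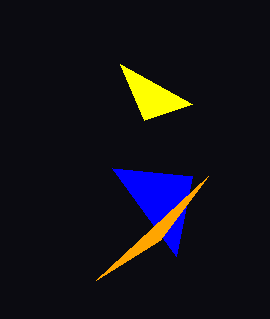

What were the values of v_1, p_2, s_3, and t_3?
v_1 = 168; p_2 = 192; s_3 = 208; t_3 = 176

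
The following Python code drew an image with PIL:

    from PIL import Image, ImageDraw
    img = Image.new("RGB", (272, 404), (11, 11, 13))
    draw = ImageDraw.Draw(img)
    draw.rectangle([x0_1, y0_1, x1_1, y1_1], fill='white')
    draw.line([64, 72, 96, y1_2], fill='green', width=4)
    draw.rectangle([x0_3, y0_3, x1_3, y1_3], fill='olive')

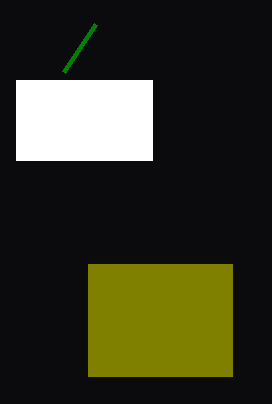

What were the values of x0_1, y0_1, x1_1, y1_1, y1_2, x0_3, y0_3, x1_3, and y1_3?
x0_1 = 16; y0_1 = 80; x1_1 = 152; y1_1 = 160; y1_2 = 24; x0_3 = 88; y0_3 = 264; x1_3 = 232; y1_3 = 376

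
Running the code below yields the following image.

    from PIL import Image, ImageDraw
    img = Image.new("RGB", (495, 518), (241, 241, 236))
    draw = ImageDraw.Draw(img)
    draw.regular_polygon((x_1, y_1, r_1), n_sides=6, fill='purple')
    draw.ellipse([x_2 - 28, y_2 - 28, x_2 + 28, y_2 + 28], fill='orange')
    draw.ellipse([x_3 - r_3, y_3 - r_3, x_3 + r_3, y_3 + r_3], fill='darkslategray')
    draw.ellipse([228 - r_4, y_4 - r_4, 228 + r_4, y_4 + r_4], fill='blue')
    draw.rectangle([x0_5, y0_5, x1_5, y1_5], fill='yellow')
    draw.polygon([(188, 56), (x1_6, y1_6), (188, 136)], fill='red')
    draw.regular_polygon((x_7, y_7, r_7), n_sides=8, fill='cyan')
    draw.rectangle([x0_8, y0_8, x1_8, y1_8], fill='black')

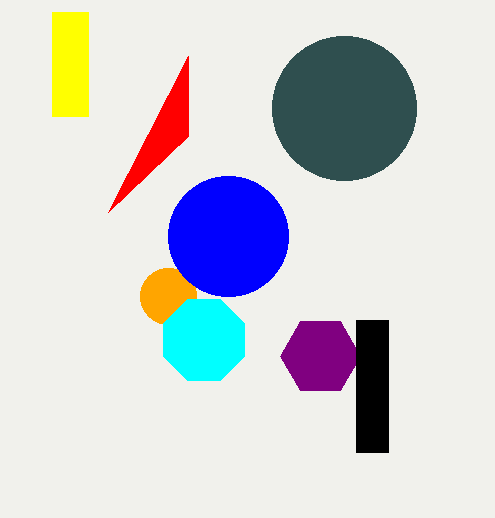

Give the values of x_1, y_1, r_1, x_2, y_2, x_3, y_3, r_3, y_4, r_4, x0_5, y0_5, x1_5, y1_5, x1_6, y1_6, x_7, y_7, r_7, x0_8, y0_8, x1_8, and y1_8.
x_1 = 320; y_1 = 356; r_1 = 40; x_2 = 168; y_2 = 296; x_3 = 344; y_3 = 108; r_3 = 72; y_4 = 236; r_4 = 60; x0_5 = 52; y0_5 = 12; x1_5 = 88; y1_5 = 116; x1_6 = 108; y1_6 = 212; x_7 = 204; y_7 = 340; r_7 = 44; x0_8 = 356; y0_8 = 320; x1_8 = 388; y1_8 = 452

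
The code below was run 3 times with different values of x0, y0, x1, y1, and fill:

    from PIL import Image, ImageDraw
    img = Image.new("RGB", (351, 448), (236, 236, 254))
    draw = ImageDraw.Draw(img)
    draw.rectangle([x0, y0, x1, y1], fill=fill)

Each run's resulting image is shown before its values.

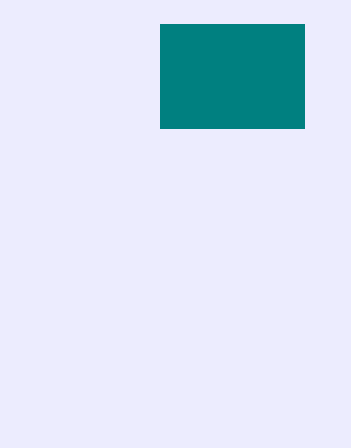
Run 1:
x0 = 160, y0 = 24, x1 = 304, y1 = 128, fill = 'teal'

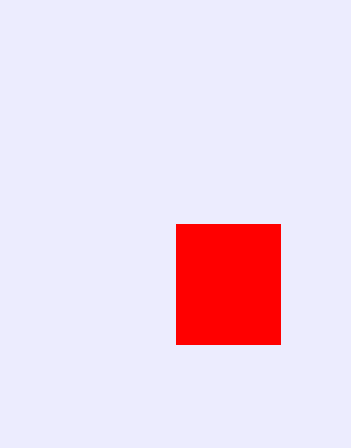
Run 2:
x0 = 176; y0 = 224; x1 = 280; y1 = 344; fill = 'red'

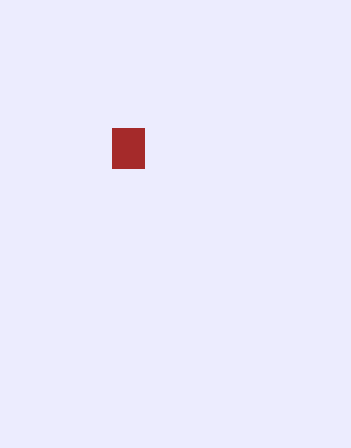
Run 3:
x0 = 112
y0 = 128
x1 = 144
y1 = 168
fill = 'brown'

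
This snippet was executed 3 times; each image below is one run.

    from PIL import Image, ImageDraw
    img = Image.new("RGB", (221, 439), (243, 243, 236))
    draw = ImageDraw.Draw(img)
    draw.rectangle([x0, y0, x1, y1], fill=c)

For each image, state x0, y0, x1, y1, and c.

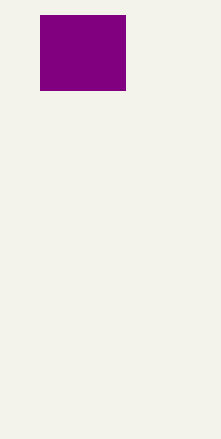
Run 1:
x0 = 40
y0 = 15
x1 = 125
y1 = 90
c = 'purple'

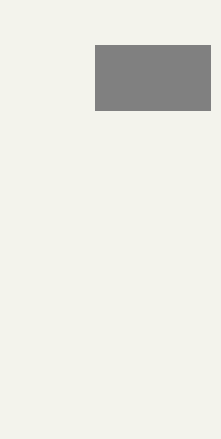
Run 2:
x0 = 95; y0 = 45; x1 = 210; y1 = 110; c = 'gray'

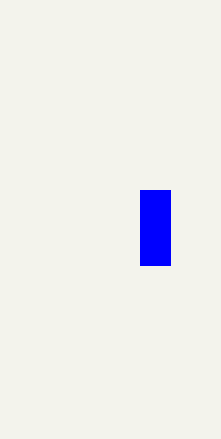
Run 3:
x0 = 140
y0 = 190
x1 = 170
y1 = 265
c = 'blue'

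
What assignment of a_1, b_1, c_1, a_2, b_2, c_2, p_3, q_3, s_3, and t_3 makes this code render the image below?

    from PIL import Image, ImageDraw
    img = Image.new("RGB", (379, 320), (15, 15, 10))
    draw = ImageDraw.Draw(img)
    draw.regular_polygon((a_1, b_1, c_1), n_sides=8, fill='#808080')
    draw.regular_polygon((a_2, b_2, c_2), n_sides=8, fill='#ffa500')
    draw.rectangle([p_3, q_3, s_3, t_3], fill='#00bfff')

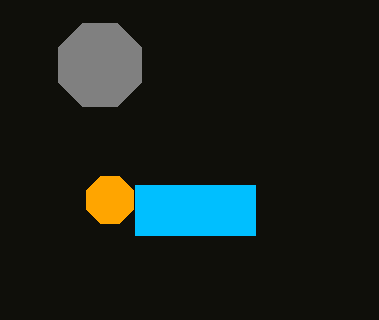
a_1 = 100, b_1 = 65, c_1 = 45, a_2 = 110, b_2 = 200, c_2 = 25, p_3 = 135, q_3 = 185, s_3 = 255, t_3 = 235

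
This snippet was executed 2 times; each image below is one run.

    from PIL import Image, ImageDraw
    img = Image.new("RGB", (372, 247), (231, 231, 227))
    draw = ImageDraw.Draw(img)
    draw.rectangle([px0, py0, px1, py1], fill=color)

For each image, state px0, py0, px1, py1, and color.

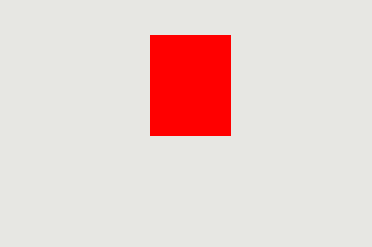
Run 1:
px0 = 150; py0 = 35; px1 = 230; py1 = 135; color = 'red'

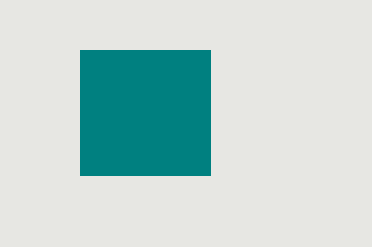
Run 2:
px0 = 80
py0 = 50
px1 = 210
py1 = 175
color = 'teal'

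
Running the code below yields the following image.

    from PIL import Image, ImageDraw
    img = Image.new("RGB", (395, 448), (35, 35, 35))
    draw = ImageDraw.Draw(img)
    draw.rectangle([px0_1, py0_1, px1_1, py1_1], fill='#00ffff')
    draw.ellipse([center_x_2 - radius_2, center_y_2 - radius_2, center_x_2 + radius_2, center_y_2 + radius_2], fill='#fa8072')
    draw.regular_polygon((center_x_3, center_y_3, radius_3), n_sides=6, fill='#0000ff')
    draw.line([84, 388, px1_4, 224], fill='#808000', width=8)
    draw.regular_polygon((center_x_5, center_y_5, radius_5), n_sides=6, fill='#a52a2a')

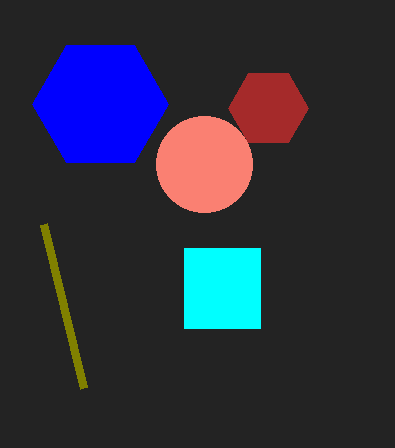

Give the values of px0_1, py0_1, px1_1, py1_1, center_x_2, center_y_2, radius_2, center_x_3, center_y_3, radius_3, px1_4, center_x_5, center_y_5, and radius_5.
px0_1 = 184, py0_1 = 248, px1_1 = 260, py1_1 = 328, center_x_2 = 204, center_y_2 = 164, radius_2 = 48, center_x_3 = 100, center_y_3 = 104, radius_3 = 68, px1_4 = 44, center_x_5 = 268, center_y_5 = 108, radius_5 = 40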